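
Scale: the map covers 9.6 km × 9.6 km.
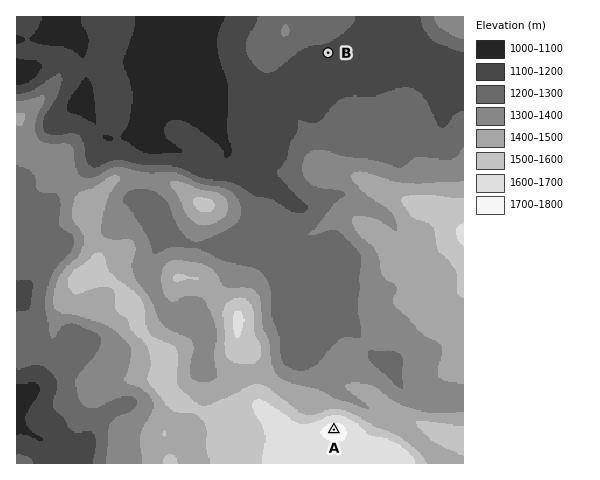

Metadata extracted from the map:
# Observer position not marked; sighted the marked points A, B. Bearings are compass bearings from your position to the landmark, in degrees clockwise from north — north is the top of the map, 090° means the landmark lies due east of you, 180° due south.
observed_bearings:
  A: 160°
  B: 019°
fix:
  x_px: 264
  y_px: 238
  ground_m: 1250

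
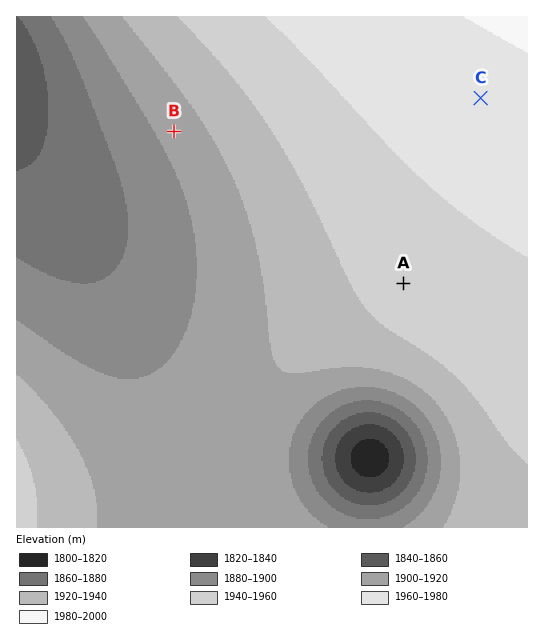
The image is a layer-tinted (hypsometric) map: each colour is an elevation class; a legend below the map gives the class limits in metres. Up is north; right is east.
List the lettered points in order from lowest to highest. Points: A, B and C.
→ B A C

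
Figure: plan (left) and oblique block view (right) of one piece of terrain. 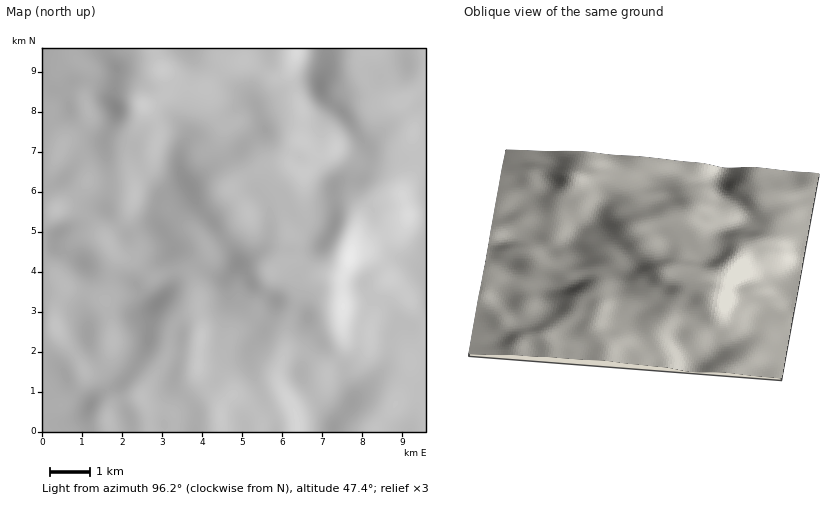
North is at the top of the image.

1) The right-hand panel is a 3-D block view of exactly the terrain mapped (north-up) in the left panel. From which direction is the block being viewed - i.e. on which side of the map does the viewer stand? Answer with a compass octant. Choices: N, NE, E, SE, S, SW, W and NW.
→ S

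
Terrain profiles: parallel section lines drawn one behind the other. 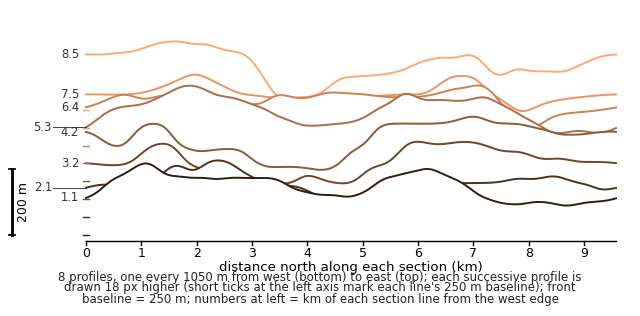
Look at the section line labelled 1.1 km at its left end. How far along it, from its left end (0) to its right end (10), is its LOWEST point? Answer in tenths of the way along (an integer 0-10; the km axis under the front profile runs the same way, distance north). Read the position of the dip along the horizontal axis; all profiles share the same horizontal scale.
9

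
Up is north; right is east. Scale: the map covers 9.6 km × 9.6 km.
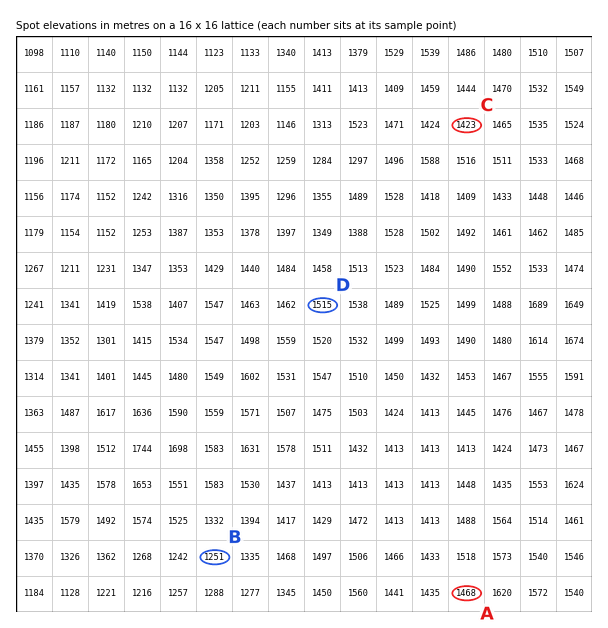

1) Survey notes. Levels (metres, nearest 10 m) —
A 1470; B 1250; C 1420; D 1520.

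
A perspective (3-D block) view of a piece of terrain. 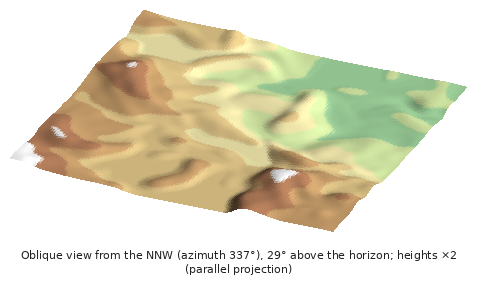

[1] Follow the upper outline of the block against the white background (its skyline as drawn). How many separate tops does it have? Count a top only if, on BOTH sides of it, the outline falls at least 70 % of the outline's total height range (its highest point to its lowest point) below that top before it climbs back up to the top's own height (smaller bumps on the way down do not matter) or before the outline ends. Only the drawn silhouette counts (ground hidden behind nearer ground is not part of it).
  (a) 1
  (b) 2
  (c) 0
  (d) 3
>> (c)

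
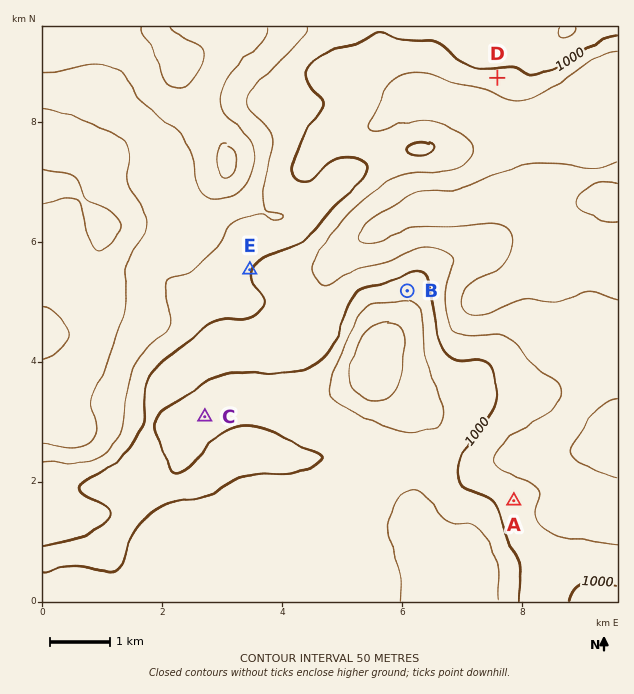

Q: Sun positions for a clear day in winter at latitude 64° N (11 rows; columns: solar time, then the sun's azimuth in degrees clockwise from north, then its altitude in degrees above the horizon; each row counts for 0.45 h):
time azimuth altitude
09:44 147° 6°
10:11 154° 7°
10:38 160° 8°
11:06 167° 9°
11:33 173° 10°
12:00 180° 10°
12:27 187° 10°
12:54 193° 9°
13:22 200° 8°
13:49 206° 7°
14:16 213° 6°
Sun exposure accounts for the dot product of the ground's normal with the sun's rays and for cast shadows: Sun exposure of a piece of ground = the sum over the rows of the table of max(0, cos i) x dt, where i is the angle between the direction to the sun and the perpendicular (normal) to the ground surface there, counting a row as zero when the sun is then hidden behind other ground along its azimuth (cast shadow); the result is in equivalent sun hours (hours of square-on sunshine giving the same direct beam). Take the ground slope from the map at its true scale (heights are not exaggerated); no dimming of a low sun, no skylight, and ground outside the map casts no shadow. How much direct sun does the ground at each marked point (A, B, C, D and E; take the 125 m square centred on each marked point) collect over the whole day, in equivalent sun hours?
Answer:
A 0.6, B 0.2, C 0.8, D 1.2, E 0.8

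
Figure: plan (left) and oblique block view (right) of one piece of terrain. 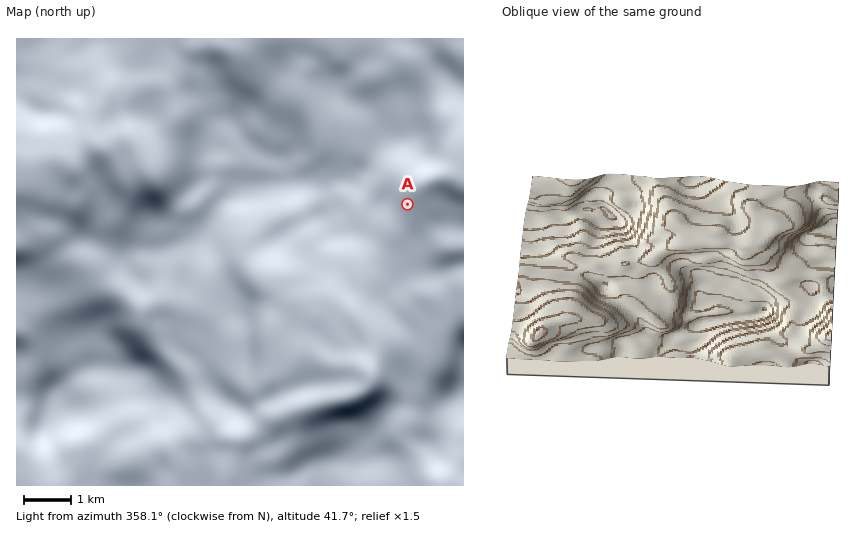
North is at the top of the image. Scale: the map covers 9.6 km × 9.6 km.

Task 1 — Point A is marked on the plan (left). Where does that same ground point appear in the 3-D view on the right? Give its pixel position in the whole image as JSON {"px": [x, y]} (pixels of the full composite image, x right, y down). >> {"px": [796, 245]}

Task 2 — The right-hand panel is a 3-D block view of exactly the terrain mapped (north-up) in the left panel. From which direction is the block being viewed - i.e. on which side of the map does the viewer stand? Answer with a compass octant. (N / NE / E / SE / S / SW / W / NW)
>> S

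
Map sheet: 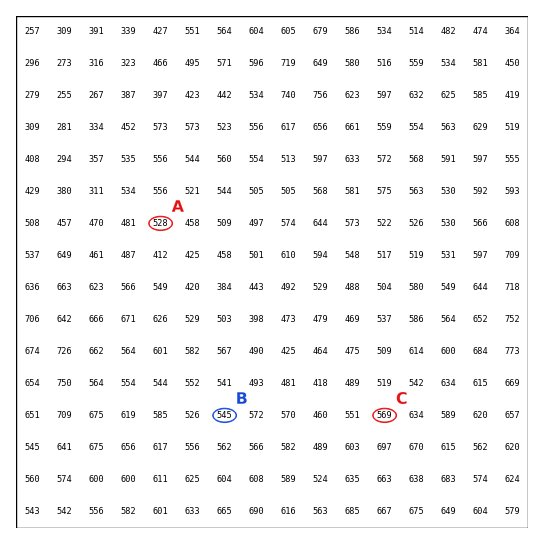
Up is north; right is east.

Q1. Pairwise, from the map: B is below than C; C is above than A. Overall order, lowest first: A B C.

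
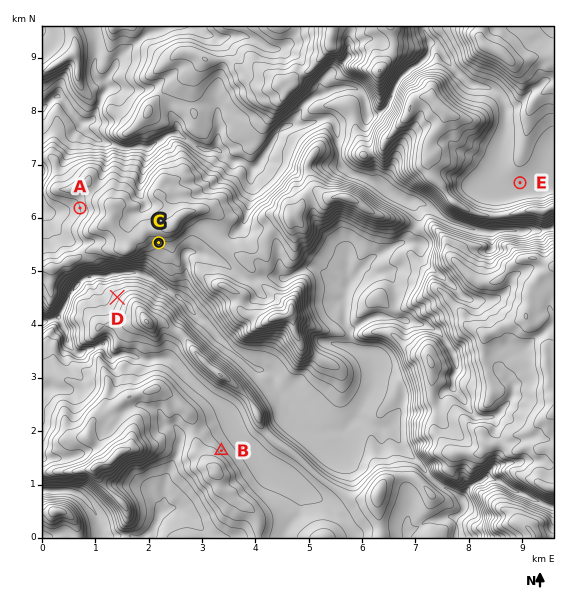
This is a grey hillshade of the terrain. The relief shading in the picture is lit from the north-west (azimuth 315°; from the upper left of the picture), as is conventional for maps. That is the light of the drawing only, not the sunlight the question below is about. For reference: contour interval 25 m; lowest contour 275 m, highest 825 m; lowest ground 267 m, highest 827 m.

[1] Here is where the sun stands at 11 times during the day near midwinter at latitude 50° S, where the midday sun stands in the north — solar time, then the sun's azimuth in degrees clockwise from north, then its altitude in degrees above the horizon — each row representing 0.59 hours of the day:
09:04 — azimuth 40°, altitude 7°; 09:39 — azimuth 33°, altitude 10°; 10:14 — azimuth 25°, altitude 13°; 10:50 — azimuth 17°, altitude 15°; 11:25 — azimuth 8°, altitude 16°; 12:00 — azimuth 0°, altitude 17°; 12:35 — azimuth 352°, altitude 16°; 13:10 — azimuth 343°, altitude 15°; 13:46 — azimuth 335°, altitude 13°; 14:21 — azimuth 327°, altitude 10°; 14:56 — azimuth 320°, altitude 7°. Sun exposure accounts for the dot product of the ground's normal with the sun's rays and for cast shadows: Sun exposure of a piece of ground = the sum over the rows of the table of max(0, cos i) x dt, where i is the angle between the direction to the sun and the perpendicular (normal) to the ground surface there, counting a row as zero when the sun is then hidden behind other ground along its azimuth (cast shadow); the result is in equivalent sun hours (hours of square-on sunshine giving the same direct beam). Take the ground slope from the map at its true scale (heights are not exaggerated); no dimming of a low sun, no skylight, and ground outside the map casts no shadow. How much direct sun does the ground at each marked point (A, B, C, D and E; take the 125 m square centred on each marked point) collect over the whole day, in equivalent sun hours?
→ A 1.2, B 2.2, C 0.2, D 1.9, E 1.3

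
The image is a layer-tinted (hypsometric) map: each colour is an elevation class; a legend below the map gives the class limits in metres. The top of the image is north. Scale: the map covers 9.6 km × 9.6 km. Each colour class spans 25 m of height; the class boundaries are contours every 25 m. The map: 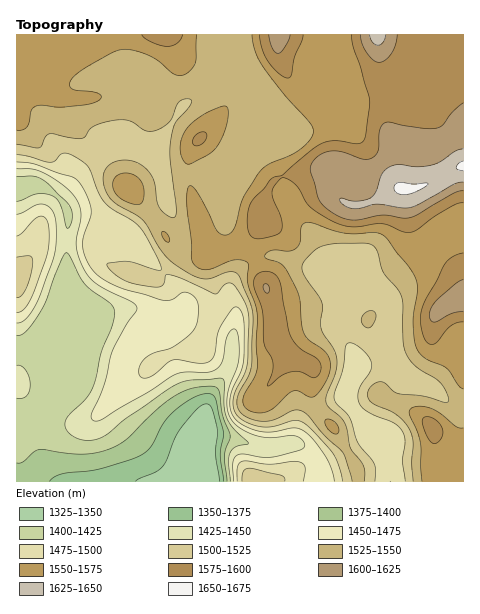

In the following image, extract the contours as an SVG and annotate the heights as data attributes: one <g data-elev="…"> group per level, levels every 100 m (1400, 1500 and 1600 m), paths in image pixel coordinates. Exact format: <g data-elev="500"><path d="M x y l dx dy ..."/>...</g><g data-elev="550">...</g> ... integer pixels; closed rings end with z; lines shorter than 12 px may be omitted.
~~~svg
<g data-elev="1400"><path d="M17 463l5-1 12-10 6-3 42 5 14-1 14-4 16-10 30-29 18-14 18-8 21-2 4 2 2 4 3 23 8 20-6 21 3 25"/></g><g data-elev="1500"><path d="M285 481l0-3-4-3-31-7-6 3-2 10"/><path d="M375 481l1-11-2-7-16-20-9-27-12-12-3-5 1-7 8-24 3-22 3-3 6 1 8 6 6 8 3 6-2 8-11 18-1 7 2 7 10 9 26 11 8 10 1 9-2 19 2 19"/><path d="M17 298l4-2 5-7 5-13 2-14-1-5-3-1-12 1"/><path d="M17 154l11 2 21 6 6-1 5-6 3-2 6 1 7 3 13 11 10 25 6 10 8 7 20 11 7 7 17 28 4 14-6 0-26-9-21 2-1 3 2 3 12 9 15 6 22 3 5-3 3-9 3 0 14 4 32 15 2-1 10-10 3 0 4 2 11 18 4 17-2 44-3 10-10 22-1 10 2 7 9 8 16 6 13-1 21-6 10 3 10 9 19 21 6 13 4 15"/></g><g data-elev="1600"><path d="M266 292l3 1 0-3 0-4-3-2-2 0-1 3z"/><path d="M463 280l-8 4-20 18-4 7-2 8 3 4 3 1 17-9 11-1"/><path d="M463 103l-11 10-10 12-5 3-12 0-35-6-6 1-5 8-1 20-7 7-8 1-21-7-13-1-7 3-6 3-4 6-2 6 8 28 4 7 13 10 15 6 10 0 23-5 20 3 8-1 42-23 10-3"/><path d="M269 35l3 13 2 3 4 2 3-1 4-5 5-12"/><path d="M360 35l2 9 5 9 7 7 5 2 6-2 7-7 3-8 2-10"/></g>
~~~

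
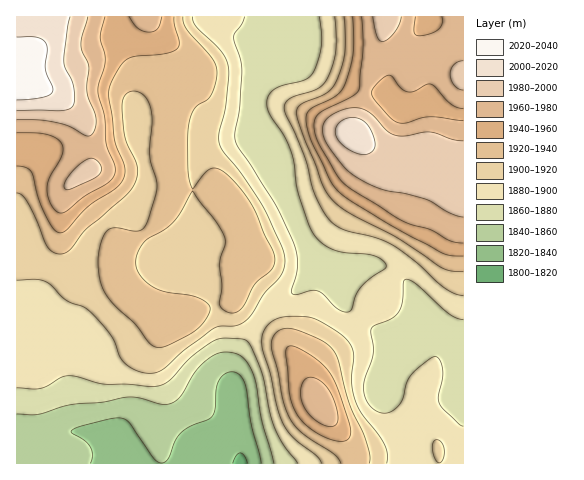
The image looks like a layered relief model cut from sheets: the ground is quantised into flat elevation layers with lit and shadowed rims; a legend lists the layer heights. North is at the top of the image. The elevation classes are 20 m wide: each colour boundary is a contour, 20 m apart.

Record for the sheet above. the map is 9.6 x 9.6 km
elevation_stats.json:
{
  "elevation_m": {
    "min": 1815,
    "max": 2030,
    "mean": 1915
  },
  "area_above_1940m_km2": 24.2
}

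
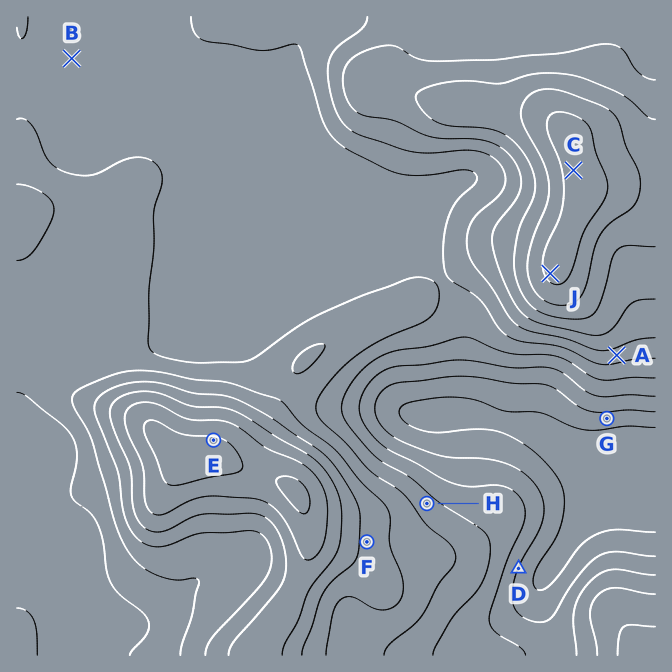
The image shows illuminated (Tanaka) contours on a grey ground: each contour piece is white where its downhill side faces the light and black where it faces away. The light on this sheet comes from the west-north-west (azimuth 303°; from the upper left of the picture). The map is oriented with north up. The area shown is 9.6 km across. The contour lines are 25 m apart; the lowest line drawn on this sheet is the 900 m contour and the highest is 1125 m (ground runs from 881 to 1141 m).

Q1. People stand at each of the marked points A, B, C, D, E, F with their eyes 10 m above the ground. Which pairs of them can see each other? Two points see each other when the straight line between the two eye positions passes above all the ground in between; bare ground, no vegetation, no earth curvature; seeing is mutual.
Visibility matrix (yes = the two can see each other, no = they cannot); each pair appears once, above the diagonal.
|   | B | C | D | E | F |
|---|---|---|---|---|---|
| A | no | no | yes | yes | yes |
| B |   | yes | no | yes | no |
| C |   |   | no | yes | yes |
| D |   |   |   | no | no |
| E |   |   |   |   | no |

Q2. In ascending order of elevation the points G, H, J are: G H J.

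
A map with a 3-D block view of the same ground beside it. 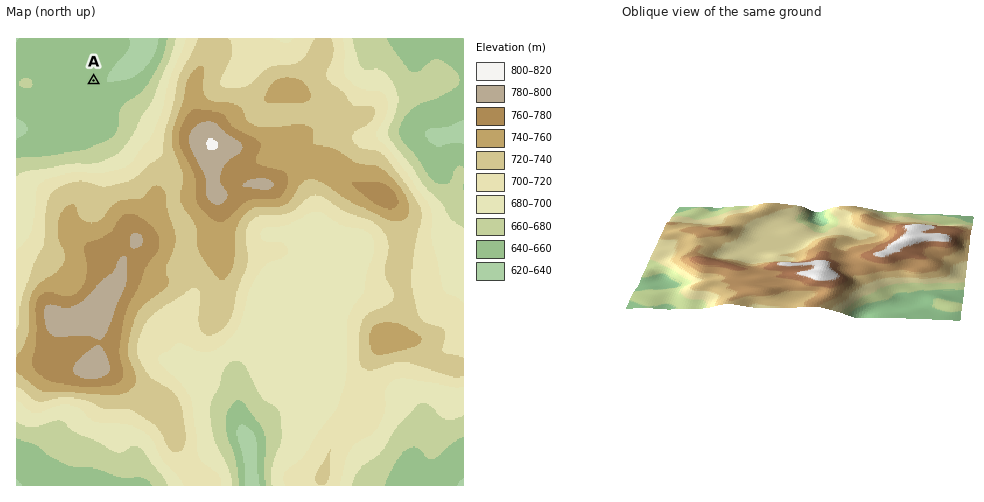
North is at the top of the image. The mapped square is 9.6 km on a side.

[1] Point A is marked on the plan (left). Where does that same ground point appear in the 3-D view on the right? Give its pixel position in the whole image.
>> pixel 904 307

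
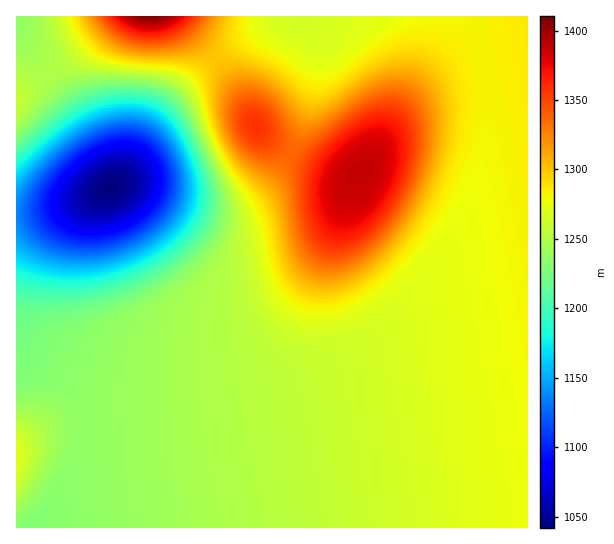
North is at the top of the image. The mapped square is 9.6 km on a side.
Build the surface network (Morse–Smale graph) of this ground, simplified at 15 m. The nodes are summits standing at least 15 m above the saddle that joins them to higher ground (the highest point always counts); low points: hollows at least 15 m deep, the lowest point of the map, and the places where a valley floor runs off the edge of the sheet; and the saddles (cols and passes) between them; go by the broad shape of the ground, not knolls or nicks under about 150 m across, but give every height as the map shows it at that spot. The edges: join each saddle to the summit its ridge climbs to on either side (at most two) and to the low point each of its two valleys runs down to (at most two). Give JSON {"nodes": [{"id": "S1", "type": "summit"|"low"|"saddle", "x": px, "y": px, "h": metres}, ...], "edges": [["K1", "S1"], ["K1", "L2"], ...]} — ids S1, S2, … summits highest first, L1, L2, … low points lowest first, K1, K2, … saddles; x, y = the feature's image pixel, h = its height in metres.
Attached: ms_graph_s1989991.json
{"nodes": [
{"id": "S1", "type": "summit", "x": 149, "y": 17, "h": 1410},
{"id": "S2", "type": "summit", "x": 358, "y": 173, "h": 1388},
{"id": "S3", "type": "summit", "x": 255, "y": 126, "h": 1358},
{"id": "S4", "type": "summit", "x": 17, "y": 459, "h": 1272},
{"id": "L1", "type": "low", "x": 111, "y": 187, "h": 1042},
{"id": "L2", "type": "low", "x": 302, "y": 21, "h": 1266},
{"id": "K1", "type": "saddle", "x": 291, "y": 154, "h": 1338},
{"id": "K2", "type": "saddle", "x": 217, "y": 59, "h": 1300},
{"id": "K3", "type": "saddle", "x": 483, "y": 63, "h": 1282},
{"id": "K4", "type": "saddle", "x": 82, "y": 421, "h": 1237}],
"edges": [["K1", "S2"], ["K1", "S3"], ["K1", "L1"], ["K1", "L2"], ["K2", "S1"], ["K2", "S3"], ["K2", "L1"], ["K2", "L2"], ["K3", "S2"], ["K3", "L1"], ["K3", "L2"], ["K4", "S2"], ["K4", "S4"], ["K4", "L1"]]}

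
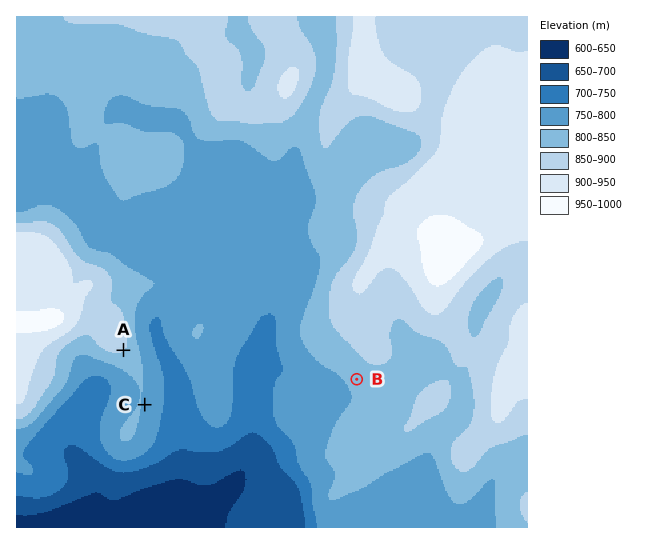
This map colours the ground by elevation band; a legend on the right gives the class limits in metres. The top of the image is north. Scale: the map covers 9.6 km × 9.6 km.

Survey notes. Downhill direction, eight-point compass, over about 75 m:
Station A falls SE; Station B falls SW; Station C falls E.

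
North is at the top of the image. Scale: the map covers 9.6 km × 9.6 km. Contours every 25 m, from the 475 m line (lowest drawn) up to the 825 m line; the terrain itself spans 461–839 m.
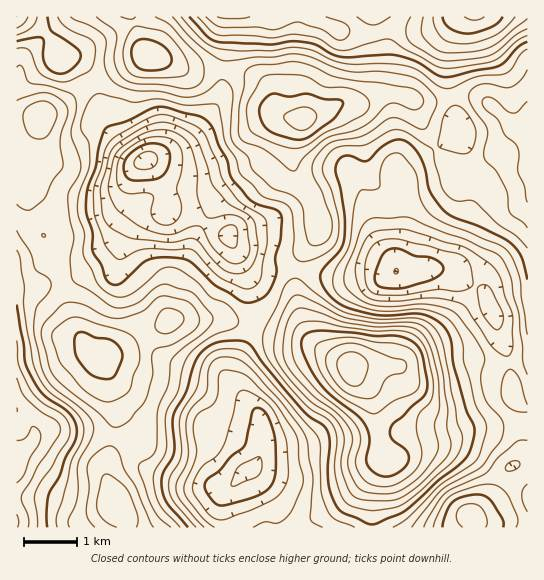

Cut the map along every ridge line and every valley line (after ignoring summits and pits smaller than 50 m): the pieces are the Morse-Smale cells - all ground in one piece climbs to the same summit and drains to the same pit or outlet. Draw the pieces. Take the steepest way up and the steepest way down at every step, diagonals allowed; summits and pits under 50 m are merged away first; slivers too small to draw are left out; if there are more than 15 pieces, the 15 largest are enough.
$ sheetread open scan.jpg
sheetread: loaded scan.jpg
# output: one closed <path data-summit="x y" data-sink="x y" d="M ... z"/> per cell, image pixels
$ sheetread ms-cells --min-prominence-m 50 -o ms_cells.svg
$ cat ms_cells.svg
<path data-summit="351 369" data-sink="397 271" d="M442 269l-17 0-8 3-20-1-10 5-30 0-10 3-50-9-1 27 8 30 11 17 34 21 6 12 16 17 9 52 3 7 6 6 5 0 8-4 16-11 25-5 30-11 34-3 21 2 0-137-25 1-9 2-7 7-2-6-6-6z"/><path data-summit="109 358" data-sink="249 470" d="M218 317l-19 3-29 0-11 7-18 5-19 16-13 7-2 7 0 9 2 7 2 24 4 11 0 14-10 46 10 29 10 13 4 13 96 0 0-9-4-13 3-12 22-23 10-6 4-8 0-39-25-36 1-17 17-39z"/><path data-summit="351 369" data-sink="249 470" d="M255 325l-3 2-15 34-2 8 0 13 25 36 1 33-5 14-10 6-22 23-3 12 4 21 146 1 2-41 7-17 8-12-8-12-9-52-16-17-3-8-9-8-37-21-32-7z"/><path data-summit="109 358" data-sink="17 463" d="M59 280l-20 7-23 2 0 121 15 13 4 10 0 5-4 7-15 12 0 70 111 1 0-10-12-16-10-29 10-46 0-14-6-19-2-31-16 0-7-8-1-16-11-16z"/><path data-summit="303 119" data-sink="146 161" d="M229 69l-8 2 2 15-6 19-21 28-21 16-26 10-1 2 13 22 4 12 1 16 21 2 27 16 13 6 10 16 18 17 42 1 7-18 16-22 0-7-8-25-13-18-7-17 1-23 3-9 7-11-21-4-9-13-4-13-8-9-11-5z"/><path data-summit="109 358" data-sink="146 161" d="M177 211l-27 1-12 4-7 7-14 26-8 8-35 20-14 4 12 42 11 18 22 8 5 6 12-7 19-16 18-5 15-8 25 1 19-3 35 8 2-19-6-21-20-48-35-21z"/><path data-summit="303 119" data-sink="475 17" d="M462 16l-8 0-12 8-15 5-33-2-20 6-36-2-8-6-16-5-1-4-86 0-2 2 0 35-2 16 27 6 11 5 8 9 8 21 8 6 10 3 10 0 16-6 21-10 17 1 31-11 16 3 12 5 17 0 17-4-4-19 0-29 3-11z"/><path data-summit="39 118" data-sink="146 161" d="M94 81l-12 6-21 20-22 11 1 13 5 16 0 14-10 13-2 15 19 24 0 10-8 12 17 45 13-3 35-20 8-8 14-26 7-7 12-4 15 0 2-5-6-24-10-20-4-3-9 1-5-2-34-37 0-27z"/><path data-summit="527 118" data-sink="397 271" d="M527 129l-12 0-24 28-17 12-9 3-14 12-29 13-13 4-4 32-9 34 2 5 44-3 37 19 6 6 2 6 3-4 8-4 30-3z"/><path data-summit="351 369" data-sink="473 517" d="M517 425l-50 4-24 10-25 5-16 11-8 4-5 0-9 11-7 17-1 40 155 1 1-99z"/><path data-summit="303 119" data-sink="397 271" d="M341 105l-38 14-8 15-3 15 1 20 19 28 8 25 0 7-16 22-7 18 20 6 25 4 15-3 30 0 9-5 1-12 8-26 4-32-15-4-21-15-5-11-8-38-9-19z"/><path data-summit="147 55" data-sink="146 161" d="M149 56l-6 0-50 25 6 14 0 27 34 37 5 2 28-8 21-12 30-36 6-19 0-16-4-2-34 1-20-9z"/><path data-summit="527 118" data-sink="475 17" d="M527 16l-64 0-8 13-7 20 0 29 4 19 26 0 13 8 23 23 4 1 10 0z"/><path data-summit="303 119" data-sink="473 517" d="M390 93l-31 11-17-1-5 2 6 2 12 14 8 20 5 30 5 11 21 15 15 3-2-17-4-6 2-10 13-10 37-20 4-3 0-8-8-29-16 4-17 0-12-5z"/><path data-summit="527 118" data-sink="473 517" d="M474 96l-20 0-2 2 7 36-41 23-15 14 7 29 12-3 29-13 14-12 9-3 17-12 26-28-3-1-23-23z"/>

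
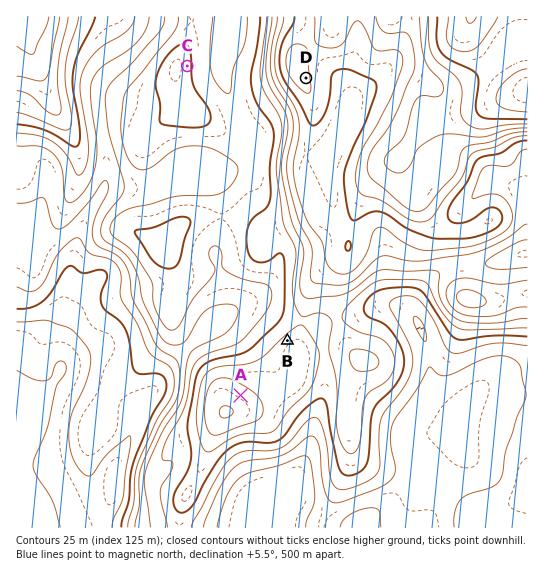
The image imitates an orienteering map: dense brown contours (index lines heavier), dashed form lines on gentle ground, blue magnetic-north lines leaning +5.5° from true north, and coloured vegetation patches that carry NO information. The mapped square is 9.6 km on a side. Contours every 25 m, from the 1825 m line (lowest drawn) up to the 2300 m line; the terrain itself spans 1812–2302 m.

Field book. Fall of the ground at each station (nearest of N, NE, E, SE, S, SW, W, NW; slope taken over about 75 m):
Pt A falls NE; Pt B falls NW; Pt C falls E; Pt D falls E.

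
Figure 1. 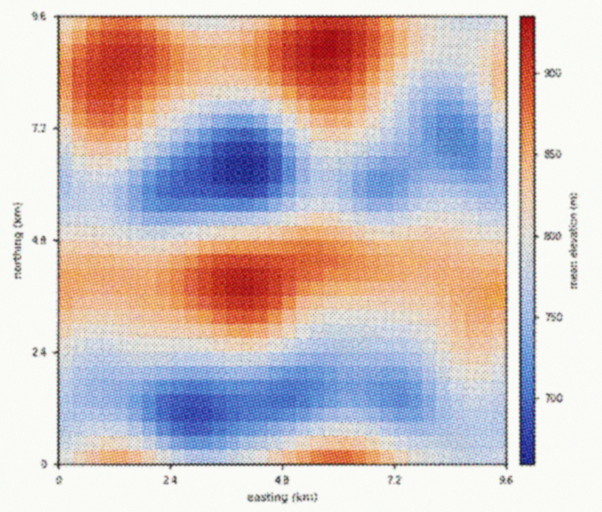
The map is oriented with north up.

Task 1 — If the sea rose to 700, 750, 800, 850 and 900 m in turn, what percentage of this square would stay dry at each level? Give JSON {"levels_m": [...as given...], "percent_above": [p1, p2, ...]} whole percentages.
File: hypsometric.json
{"levels_m": [700, 750, 800, 850, 900], "percent_above": [96, 77, 49, 22, 5]}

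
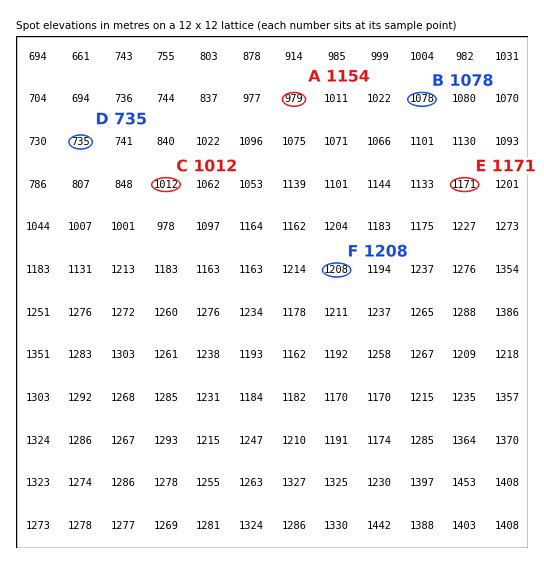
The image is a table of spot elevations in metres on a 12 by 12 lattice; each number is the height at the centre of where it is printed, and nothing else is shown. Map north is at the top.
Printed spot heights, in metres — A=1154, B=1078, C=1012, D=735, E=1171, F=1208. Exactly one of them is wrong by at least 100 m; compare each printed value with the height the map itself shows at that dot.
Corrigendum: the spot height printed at A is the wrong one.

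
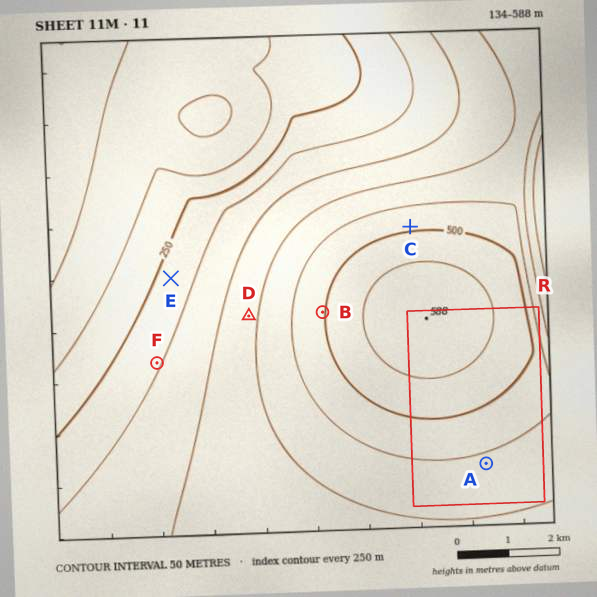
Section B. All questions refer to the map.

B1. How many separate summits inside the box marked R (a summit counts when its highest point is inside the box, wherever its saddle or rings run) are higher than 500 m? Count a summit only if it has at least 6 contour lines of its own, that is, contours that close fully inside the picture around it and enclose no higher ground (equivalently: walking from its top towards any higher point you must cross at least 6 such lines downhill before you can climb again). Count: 0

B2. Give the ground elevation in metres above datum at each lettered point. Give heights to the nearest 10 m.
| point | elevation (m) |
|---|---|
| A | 440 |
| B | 500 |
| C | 490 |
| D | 390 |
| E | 270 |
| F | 300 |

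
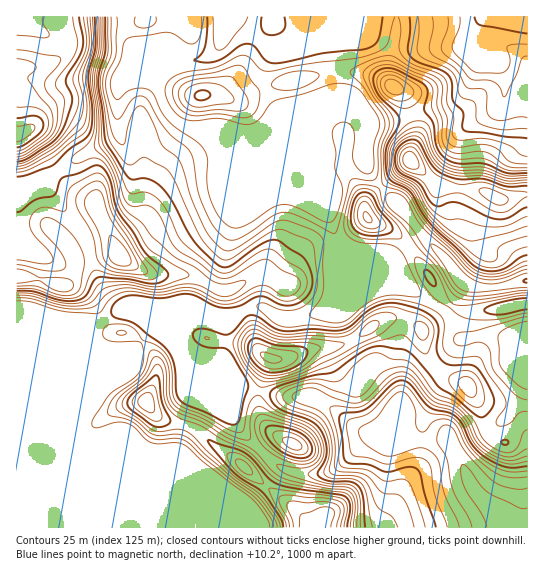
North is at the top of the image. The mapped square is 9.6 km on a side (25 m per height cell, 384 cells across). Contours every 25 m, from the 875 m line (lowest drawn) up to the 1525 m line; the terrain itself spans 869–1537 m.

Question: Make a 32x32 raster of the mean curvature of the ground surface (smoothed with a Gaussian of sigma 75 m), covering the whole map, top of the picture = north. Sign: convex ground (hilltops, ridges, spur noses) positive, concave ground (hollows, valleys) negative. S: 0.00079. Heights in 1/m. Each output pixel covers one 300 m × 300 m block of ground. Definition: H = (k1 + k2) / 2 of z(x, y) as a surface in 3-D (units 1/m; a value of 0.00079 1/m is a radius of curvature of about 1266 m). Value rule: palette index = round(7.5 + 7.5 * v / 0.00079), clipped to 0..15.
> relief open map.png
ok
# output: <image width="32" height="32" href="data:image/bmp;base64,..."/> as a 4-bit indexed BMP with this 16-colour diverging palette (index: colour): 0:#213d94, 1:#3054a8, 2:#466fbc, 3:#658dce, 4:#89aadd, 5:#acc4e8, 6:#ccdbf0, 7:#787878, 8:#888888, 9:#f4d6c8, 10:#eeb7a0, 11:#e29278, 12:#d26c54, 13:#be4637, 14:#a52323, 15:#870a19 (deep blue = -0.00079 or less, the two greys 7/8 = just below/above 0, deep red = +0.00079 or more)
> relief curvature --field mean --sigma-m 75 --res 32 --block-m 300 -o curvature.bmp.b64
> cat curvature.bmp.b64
<image width="32" height="32" href="data:image/bmp;base64,Qk12AgAAAAAAAHYAAAAoAAAAIAAAACAAAAABAAQAAAAAAAACAAATCwAAEwsAABAAAAAAAAAAlD0hAKhUMAC8b0YAzo1lAN2qiQDoxKwA8NvMAHh4eACIiIgAyNb0AKC37gB4kuIAVGzSADdGvgAjI6UAGQqHAHh3d4d3d3dwS5yUWJiIh2d4d3d3d3d3Jf6/91iYd2ZpeId3d3d3YW64drpomHZXd4eHd3d3dRv5ABAod6mFRWaId3d3dkTPsF75FFR5gznZd4d3dFRO5hj/6UVnZ0Gv2Xd3eDLt7lFuyZc0Z3gguVl3d2jP+DJFijJEaVVFdtp4d3d1bfUnd1YAB62iCcv5hnd3d1D5R3U6uFh2p0ur11V3d3dz2Fdiv/+5dEh7hYhHd3d3d5Rppv6c7/tnfFRoV3d3eNlXeGO4AlRP+I91ZUNTEkYmd3YzMSQ0JN24Wc/8Jd+lIDMU7nTNhnQ1M7hEff7shWr93qravaV3dj3QEwB0OXn/mZlEq4iFd3Z/MM/nVItJ90dnVHuHllQ0tAjId2q3TLVod2VYqKZr3YCdh3drhJ5lmIdWVZhTX/UH53imZ1jOJZiHV3dmdi+QDLaM+1ZorkWIhmd3d3dYRVz9751SVI5GiIdnd3h3lA3/dGci5lJYJ4iYd3d3dpYt+xN4dv6ntCmYZnd3d3enJrxCaHieqNQ7o0Q1hnd3hxVpl2VXaJviK3POvLdWd3RKmGWXWIdpoEdnzrl4unZTz+22enmJmIE2ZWZ6h5y6qd53qUZZmK3GVndVOJVEZ3ZnM0RWamZs5EVVmkaHdmZlWod2aZd3i7RKuatGeqd3d2uXmHdn"/>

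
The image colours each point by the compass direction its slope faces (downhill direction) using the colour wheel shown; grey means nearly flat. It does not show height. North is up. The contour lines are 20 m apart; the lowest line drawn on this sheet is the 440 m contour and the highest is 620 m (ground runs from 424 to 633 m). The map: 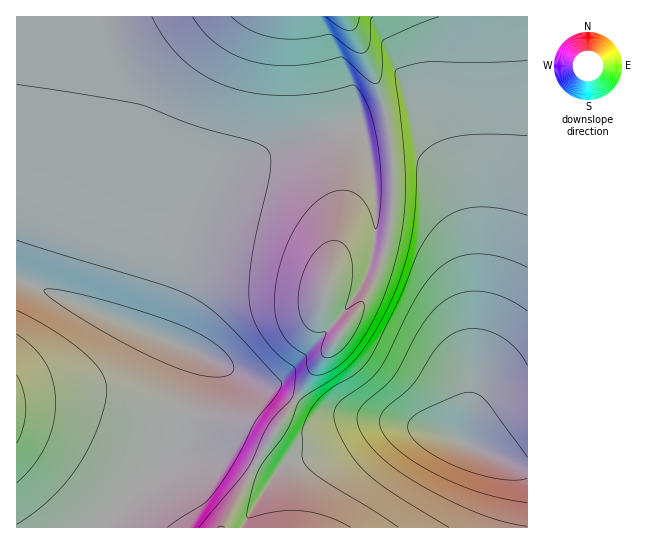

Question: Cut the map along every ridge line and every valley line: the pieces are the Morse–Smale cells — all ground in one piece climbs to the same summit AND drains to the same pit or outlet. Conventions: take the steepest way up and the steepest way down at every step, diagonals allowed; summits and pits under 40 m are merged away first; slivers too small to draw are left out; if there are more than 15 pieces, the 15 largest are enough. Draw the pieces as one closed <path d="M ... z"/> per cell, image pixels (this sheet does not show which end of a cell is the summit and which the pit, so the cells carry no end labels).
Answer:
<path d="M343 16l-327 1 0 262 163 66 15 7 3 5-2 17-15 49-4 24-5 14-42 34-32 30 0 3 125 0 49-90 45-72 27-35 0-2-18-19-1-16 15-57 16-91 0-23-22-74 0-10 10-13z"/><path d="M527 16l-183 1-1 9-10 13 0 10 22 74 0 23-16 91-15 57 1 16 18 19 0 2-27 35-45 72-48 90 305-1z"/><path d="M19 280l-3 1 0 246 79 1 34-33 42-34 5-14 4-24 15-49 2-17-8-8z"/>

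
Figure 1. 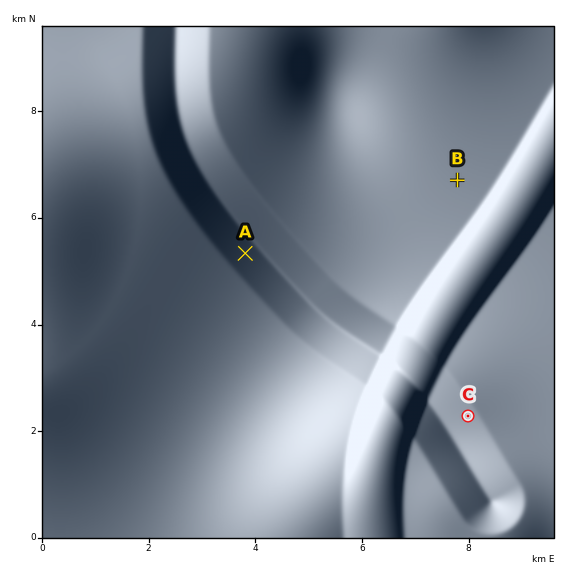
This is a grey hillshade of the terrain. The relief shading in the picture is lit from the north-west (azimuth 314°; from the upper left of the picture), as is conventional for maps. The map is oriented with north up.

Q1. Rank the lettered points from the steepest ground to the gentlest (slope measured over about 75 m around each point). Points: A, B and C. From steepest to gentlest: A C B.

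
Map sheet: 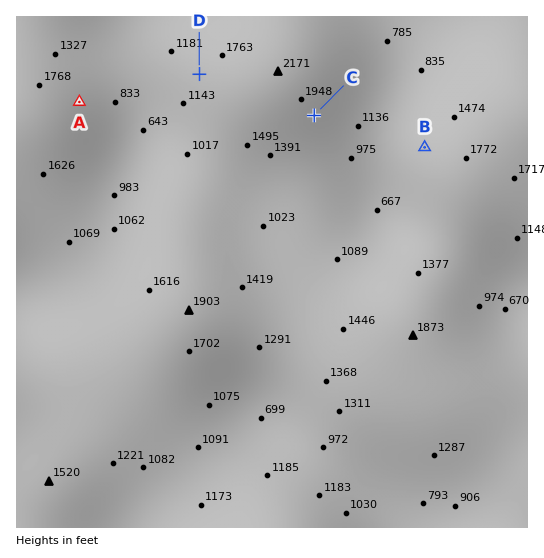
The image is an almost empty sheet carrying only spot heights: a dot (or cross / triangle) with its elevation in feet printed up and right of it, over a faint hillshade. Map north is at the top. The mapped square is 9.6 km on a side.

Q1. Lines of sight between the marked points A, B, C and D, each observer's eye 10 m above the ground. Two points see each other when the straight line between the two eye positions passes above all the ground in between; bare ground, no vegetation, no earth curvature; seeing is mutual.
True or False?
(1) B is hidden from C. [False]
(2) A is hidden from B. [True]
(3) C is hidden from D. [True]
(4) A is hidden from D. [False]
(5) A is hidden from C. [True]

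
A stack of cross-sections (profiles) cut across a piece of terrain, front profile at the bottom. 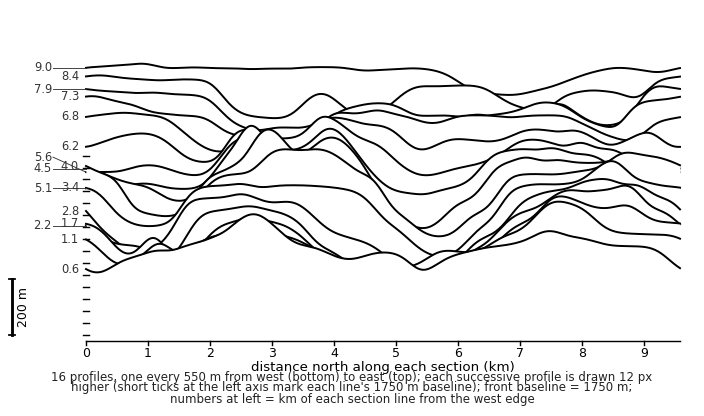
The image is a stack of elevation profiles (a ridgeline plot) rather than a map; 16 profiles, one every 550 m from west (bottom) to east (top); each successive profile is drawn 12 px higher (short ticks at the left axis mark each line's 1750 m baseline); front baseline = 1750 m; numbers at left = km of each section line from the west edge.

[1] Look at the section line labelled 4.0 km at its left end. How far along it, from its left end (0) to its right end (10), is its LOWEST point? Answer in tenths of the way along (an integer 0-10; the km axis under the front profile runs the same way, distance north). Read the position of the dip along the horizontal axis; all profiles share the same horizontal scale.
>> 6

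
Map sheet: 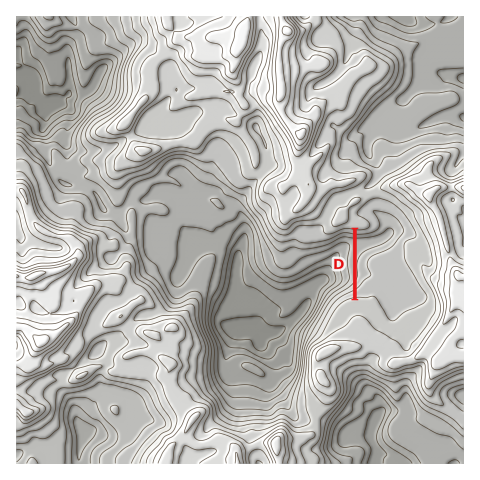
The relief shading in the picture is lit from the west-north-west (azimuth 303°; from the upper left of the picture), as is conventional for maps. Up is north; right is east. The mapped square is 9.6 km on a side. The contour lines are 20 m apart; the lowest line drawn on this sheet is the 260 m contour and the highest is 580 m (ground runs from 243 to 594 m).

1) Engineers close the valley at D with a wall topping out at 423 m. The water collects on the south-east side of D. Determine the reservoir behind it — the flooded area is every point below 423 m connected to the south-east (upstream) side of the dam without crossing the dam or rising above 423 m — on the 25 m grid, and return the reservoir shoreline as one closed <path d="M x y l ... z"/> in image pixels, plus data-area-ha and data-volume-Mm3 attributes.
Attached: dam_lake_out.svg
<path d="M382 197l-7 0-6 2-13 12 0 5 7 3 4 4 0 4-2 1-8 1 0 70 6 2 7-1 5 1 7 10 4 8 5 5 5 0 8-10 22-10 3-4 0-5-15-24-8-22 0-5 3-3 9 0 2-2-2-4-11-20-11-11-14-7z" data-area-ha="284" data-volume-Mm3="50.58"/>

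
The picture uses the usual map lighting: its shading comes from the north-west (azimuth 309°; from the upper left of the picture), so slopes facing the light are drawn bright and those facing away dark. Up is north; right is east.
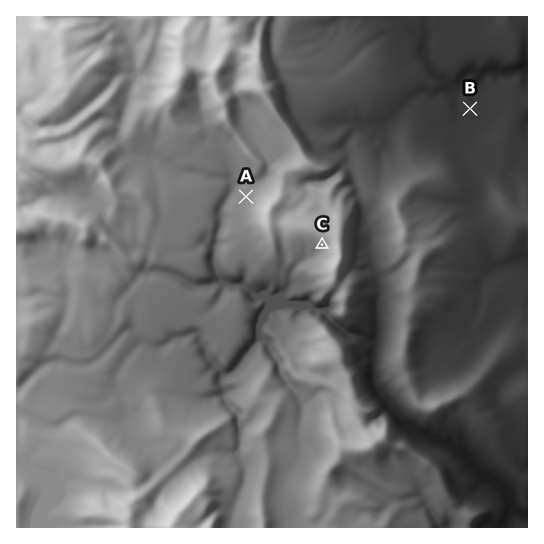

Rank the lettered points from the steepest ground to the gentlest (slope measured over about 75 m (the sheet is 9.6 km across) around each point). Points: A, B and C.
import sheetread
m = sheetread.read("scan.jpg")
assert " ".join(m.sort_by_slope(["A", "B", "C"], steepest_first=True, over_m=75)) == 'C A B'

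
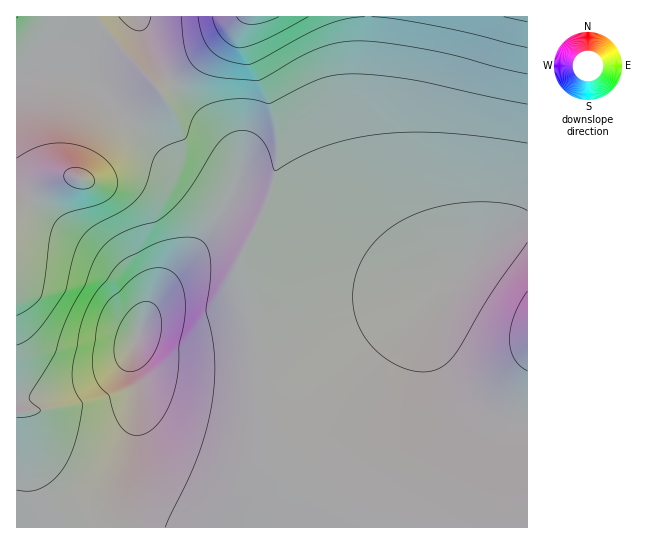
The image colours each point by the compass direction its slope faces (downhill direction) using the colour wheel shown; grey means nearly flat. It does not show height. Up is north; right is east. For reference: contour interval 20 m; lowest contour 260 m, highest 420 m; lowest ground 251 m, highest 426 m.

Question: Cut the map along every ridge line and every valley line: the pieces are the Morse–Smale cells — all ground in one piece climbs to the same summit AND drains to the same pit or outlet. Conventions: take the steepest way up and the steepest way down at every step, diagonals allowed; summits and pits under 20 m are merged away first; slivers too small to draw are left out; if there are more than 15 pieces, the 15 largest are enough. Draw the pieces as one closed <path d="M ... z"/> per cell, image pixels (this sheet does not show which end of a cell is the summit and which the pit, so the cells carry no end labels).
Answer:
<path d="M367 16l-351 1 1 62 10-4 28 0 20 4 12 5 95 91 24 14 14 17 0 8-5 11-22 28-32 36-18 33-8 21 19 20 8 4 24 2 63 0 44-8 29-10 91-47 26-16 16-14-16-6-24-22-19-27-19-41-8-29-5-43z"/><path d="M527 228l-16 3-26 16-39 36-21 14-103 54-29 10-44 8-78-1-17-5-19-19-2 22 7 17-3 31-8 36-10 33-8 44 416 1z"/><path d="M55 75l-28 0-11 4 1 321 22-3 40-10 26-11 17-12 13-18 8-24 10-21 18-24 34-39 15-24 0-8-3-5-11-12-24-14-91-88-12-7z"/><path d="M527 16l-159 1-4 89 5 43 8 29 19 41 13 20 20 21 21 13 7-1 21-20 23-16 18-8 9-1z"/><path d="M133 349l-11 15-23 15-37 13-46 9 1 127 94-1 8-44 13-44 7-36 1-20-7-17z"/>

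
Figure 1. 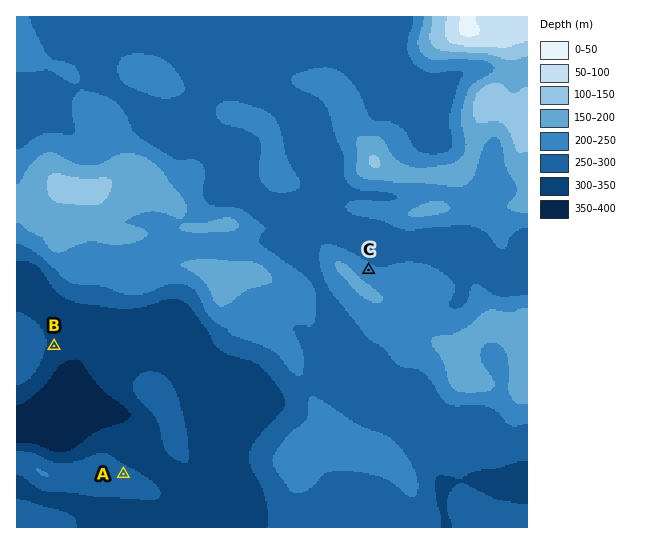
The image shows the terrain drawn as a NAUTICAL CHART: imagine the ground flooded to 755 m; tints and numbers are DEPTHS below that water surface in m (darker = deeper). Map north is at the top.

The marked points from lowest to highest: B A C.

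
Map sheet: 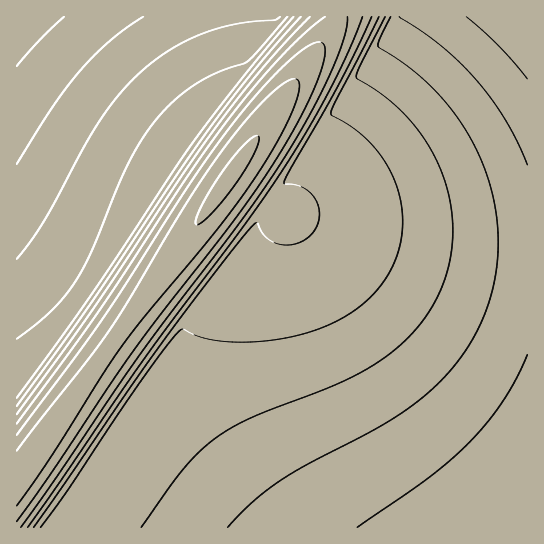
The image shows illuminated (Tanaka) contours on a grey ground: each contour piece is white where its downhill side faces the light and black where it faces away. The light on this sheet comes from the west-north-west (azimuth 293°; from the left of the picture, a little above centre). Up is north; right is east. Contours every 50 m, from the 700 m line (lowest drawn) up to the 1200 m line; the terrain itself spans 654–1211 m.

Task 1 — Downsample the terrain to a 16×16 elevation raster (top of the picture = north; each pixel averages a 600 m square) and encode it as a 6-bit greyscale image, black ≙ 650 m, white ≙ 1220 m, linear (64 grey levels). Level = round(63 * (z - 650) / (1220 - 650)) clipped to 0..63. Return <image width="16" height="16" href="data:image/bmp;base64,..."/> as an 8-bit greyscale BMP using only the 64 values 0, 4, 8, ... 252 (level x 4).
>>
<image width="16" height="16" href="data:image/bmp;base64,Qk02BQAAAAAAADYEAAAoAAAAEAAAABAAAAABAAgAAAAAAAABAAATCwAAEwsAAAABAAAAAAAAAAAAAAEBAQACAgIAAwMDAAQEBAAFBQUABgYGAAcHBwAICAgACQkJAAoKCgALCwsADAwMAA0NDQAODg4ADw8PABAQEAAREREAEhISABMTEwAUFBQAFRUVABYWFgAXFxcAGBgYABkZGQAaGhoAGxsbABwcHAAdHR0AHh4eAB8fHwAgICAAISEhACIiIgAjIyMAJCQkACUlJQAmJiYAJycnACgoKAApKSkAKioqACsrKwAsLCwALS0tAC4uLgAvLy8AMDAwADExMQAyMjIAMzMzADQ0NAA1NTUANjY2ADc3NwA4ODgAOTk5ADo6OgA7OzsAPDw8AD09PQA+Pj4APz8/AEBAQABBQUEAQkJCAENDQwBEREQARUVFAEZGRgBHR0cASEhIAElJSQBKSkoAS0tLAExMTABNTU0ATk5OAE9PTwBQUFAAUVFRAFJSUgBTU1MAVFRUAFVVVQBWVlYAV1dXAFhYWABZWVkAWlpaAFtbWwBcXFwAXV1dAF5eXgBfX18AYGBgAGFhYQBiYmIAY2NjAGRkZABlZWUAZmZmAGdnZwBoaGgAaWlpAGpqagBra2sAbGxsAG1tbQBubm4Ab29vAHBwcABxcXEAcnJyAHNzcwB0dHQAdXV1AHZ2dgB3d3cAeHh4AHl5eQB6enoAe3t7AHx8fAB9fX0Afn5+AH9/fwCAgIAAgYGBAIKCggCDg4MAhISEAIWFhQCGhoYAh4eHAIiIiACJiYkAioqKAIuLiwCMjIwAjY2NAI6OjgCPj48AkJCQAJGRkQCSkpIAk5OTAJSUlACVlZUAlpaWAJeXlwCYmJgAmZmZAJqamgCbm5sAnJycAJ2dnQCenp4An5+fAKCgoAChoaEAoqKiAKOjowCkpKQApaWlAKampgCnp6cAqKioAKmpqQCqqqoAq6urAKysrACtra0Arq6uAK+vrwCwsLAAsbGxALKysgCzs7MAtLS0ALW1tQC2trYAt7e3ALi4uAC5ubkAurq6ALu7uwC8vLwAvb29AL6+vgC/v78AwMDAAMHBwQDCwsIAw8PDAMTExADFxcUAxsbGAMfHxwDIyMgAycnJAMrKygDLy8sAzMzMAM3NzQDOzs4Az8/PANDQ0ADR0dEA0tLSANPT0wDU1NQA1dXVANbW1gDX19cA2NjYANnZ2QDa2toA29vbANzc3ADd3d0A3t7eAN/f3wDg4OAA4eHhAOLi4gDj4+MA5OTkAOXl5QDm5uYA5+fnAOjo6ADp6ekA6urqAOvr6wDs7OwA7e3tAO7u7gDv7+8A8PDwAPHx8QDy8vIA8/PzAPT09AD19fUA9vb2APf39wD4+PgA+fn5APr6+gD7+/sA/Pz8AP39/QD+/v4A////AKxsZGBYUEhAODQwLCgkIBzclGhkXFRMSEA8ODQsKCQg5Mx8aGBcVFBMREA8NDAoJMTksGxkYFxYVFBMREA4MCiI1NiUaGhkYGBcVFBIQDgsYJzczIBsbGxoaGBcUEg8MFhotOC4eHR0dHBsZFxQRDhQWHjM4Kh8fHx8dGxkVEg4SFBcmODcmICEgHx0aFhMPEBMVGi47NSQhISAdGhcTDw4RFBcfNTwwIiEfHRoWEg4MDxMWGSY6OikgHhwYFRENCg0RFBcbLTs0IRwZFhMPCwkLDhIUFx0xOCsZFhMQDAgHCQwPERQVHzEyHxIQDAkGBAcJDA4QERMhLygTDAkGAw="/>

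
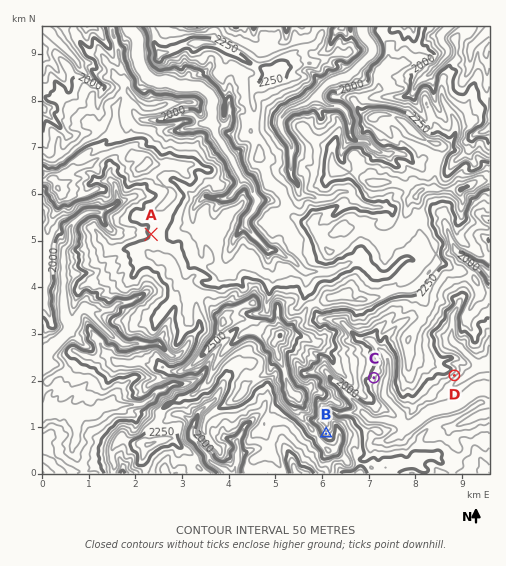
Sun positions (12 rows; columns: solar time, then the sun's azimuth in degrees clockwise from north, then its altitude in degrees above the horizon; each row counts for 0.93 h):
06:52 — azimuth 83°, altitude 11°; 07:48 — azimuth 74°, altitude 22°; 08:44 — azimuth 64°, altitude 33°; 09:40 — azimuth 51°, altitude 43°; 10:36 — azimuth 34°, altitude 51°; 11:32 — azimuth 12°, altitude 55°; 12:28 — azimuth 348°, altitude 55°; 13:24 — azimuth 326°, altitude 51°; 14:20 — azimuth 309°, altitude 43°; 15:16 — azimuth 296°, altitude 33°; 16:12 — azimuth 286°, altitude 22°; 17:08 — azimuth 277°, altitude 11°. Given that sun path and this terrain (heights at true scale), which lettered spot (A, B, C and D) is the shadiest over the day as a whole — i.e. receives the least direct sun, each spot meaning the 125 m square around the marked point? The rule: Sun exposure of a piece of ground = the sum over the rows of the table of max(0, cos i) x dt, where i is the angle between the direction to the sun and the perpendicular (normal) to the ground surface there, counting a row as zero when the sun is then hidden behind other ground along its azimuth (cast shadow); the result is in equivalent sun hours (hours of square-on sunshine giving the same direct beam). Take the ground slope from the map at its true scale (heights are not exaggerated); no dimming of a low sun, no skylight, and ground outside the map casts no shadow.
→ D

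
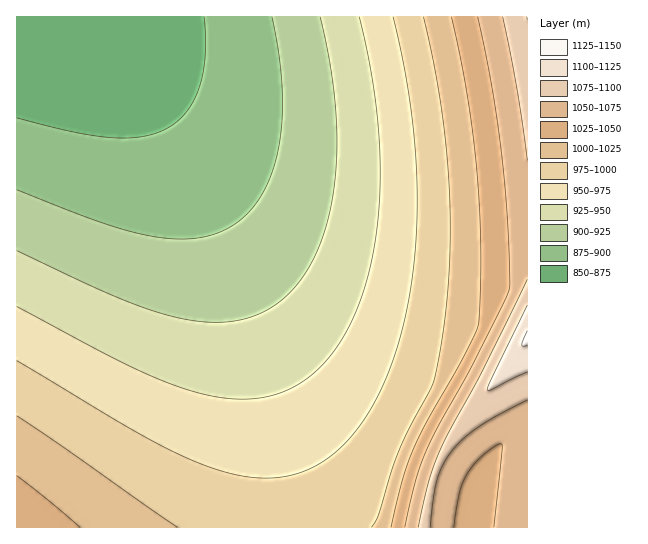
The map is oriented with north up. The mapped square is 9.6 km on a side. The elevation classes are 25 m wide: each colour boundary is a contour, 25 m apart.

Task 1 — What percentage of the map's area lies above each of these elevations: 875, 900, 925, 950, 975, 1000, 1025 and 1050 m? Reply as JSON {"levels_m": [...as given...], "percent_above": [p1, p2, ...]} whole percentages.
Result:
{"levels_m": [875, 900, 925, 950, 975, 1000, 1025, 1050], "percent_above": [92, 80, 67, 53, 38, 23, 15, 9]}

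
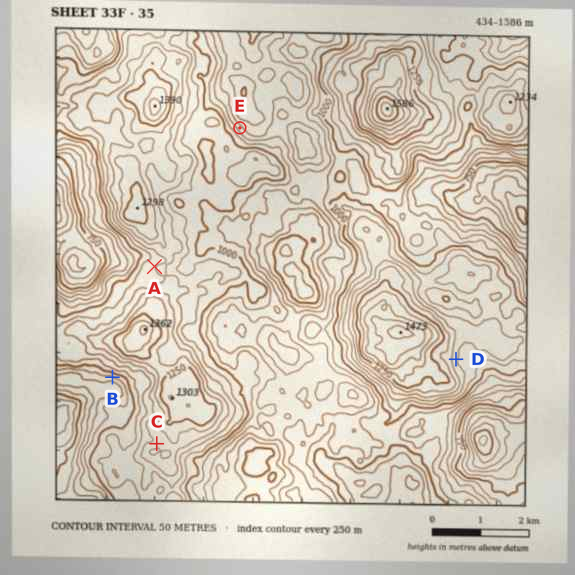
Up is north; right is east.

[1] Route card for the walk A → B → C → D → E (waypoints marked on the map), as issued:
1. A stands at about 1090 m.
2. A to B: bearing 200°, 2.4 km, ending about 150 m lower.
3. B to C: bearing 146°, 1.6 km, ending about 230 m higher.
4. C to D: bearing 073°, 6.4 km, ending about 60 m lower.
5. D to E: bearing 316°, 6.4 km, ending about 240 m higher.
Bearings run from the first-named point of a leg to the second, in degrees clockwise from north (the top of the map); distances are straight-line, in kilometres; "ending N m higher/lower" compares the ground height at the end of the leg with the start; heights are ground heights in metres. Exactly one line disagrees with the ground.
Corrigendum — Line 5: it should read "ending about 240 m lower".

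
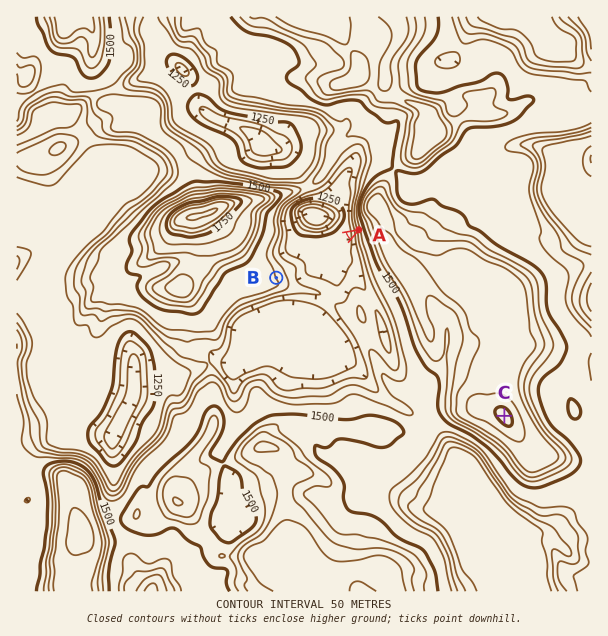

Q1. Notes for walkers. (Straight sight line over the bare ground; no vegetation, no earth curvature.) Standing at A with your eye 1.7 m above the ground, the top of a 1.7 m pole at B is visible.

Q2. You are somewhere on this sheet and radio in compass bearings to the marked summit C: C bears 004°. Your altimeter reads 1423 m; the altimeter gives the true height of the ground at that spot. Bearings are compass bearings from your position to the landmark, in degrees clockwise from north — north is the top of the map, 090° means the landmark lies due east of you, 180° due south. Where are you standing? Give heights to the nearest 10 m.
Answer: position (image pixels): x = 500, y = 479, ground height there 1420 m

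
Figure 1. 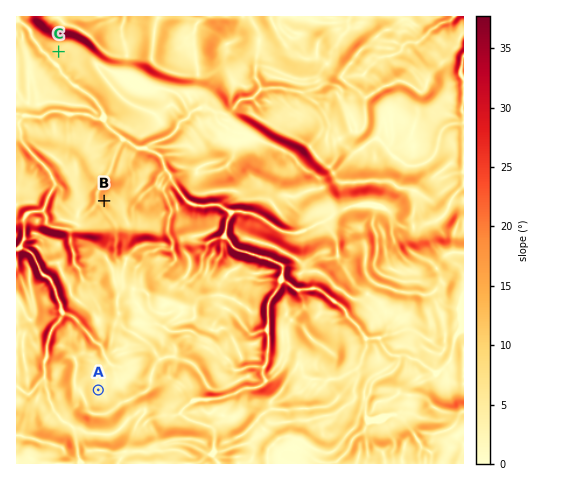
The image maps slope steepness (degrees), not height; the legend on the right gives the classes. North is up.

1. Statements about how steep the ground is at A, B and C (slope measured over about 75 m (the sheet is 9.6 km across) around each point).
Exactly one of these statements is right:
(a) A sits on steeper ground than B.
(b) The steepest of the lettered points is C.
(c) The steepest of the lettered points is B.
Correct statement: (c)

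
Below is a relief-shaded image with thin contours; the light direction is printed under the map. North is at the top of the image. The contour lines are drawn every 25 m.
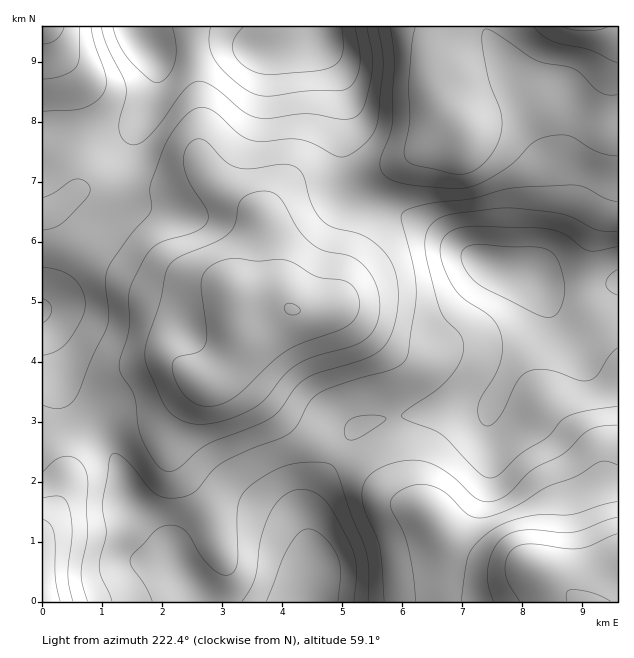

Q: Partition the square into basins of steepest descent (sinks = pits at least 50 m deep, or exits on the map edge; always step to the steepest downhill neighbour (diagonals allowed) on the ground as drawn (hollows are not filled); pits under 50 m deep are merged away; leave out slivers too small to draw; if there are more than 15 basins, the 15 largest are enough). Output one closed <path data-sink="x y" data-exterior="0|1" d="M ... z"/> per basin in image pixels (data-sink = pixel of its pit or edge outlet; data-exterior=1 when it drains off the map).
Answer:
<path data-sink="292 309" data-exterior="0" d="M314 30l-9 8-34 10-17 0-30-12-16-2-24 0-40 9 8 9 4 11 0 21-4 16-22 41-4 21-2 34-2 12-32 39-30 44-18 18 0 21 22 64 35 35 6 9 13 27 11 40 41 44 10 22 22 31 105 0 5-26 0-20-6-31 2-15 12-27 31-50 11-8 26-7 64-10 36 0 6-5 18-36 20-27 12-21 0-16-2-9-8-15-5-5-36-6-26-14-42-28-28-14-33-10-18-10-4-20 0-84-10-25-17-26z"/><path data-sink="583 27" data-exterior="1" d="M617 26l-301 0-1 11 17 26 10 25 0 84 4 20 18 10 33 10 28 14 42 28 26 14 18 4 19 2 20 14 10 4 21 0 36-10z"/><path data-sink="589 601" data-exterior="1" d="M535 276l-3 1 12 26-1 21-31 43-18 36-6 5-36 0-64 10-26 7-11 8-31 50-12 27-2 15 6 31 0 20-4 19 0 7 310-1 0-318-37 9-21 0-10-4z"/><path data-sink="43 601" data-exterior="1" d="M43 330l-1 271 158 1-20-31-10-22-41-44-11-40-13-27-6-9-35-35z"/><path data-sink="43 27" data-exterior="1" d="M134 26l-92 1 1 107 22 0 21 3 27-1 14-5 15-14 12-26 2-28z"/>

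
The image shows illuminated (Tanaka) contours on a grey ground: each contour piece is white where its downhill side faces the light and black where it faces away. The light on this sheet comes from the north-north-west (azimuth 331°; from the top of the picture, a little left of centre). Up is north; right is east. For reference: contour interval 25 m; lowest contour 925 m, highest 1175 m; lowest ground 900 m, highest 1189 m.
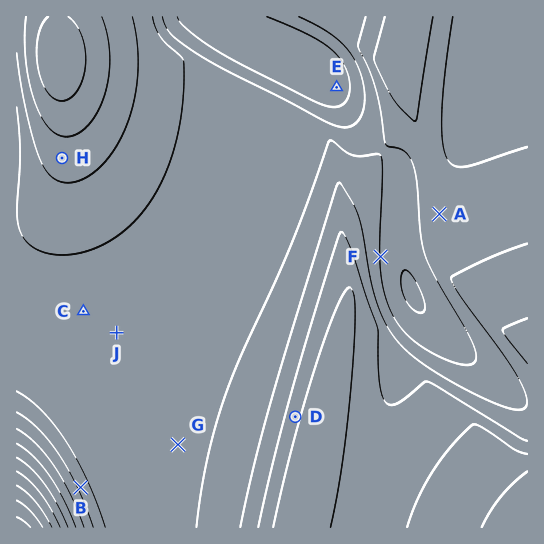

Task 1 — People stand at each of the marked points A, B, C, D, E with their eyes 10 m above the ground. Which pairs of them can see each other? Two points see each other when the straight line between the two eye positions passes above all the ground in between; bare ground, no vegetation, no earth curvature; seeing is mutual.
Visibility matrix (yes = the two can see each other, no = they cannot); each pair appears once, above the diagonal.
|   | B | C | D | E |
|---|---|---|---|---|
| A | no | no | no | no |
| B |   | yes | yes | no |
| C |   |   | yes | no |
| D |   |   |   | no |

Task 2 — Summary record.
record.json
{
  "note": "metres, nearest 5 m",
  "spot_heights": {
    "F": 975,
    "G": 970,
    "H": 1010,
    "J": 960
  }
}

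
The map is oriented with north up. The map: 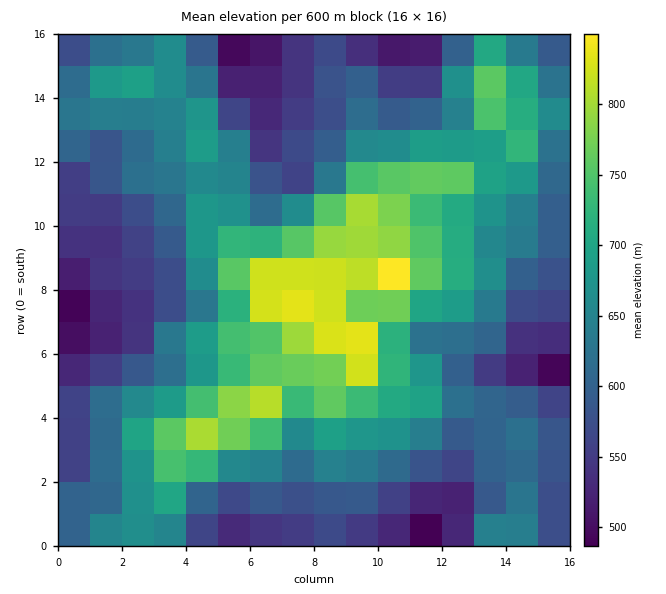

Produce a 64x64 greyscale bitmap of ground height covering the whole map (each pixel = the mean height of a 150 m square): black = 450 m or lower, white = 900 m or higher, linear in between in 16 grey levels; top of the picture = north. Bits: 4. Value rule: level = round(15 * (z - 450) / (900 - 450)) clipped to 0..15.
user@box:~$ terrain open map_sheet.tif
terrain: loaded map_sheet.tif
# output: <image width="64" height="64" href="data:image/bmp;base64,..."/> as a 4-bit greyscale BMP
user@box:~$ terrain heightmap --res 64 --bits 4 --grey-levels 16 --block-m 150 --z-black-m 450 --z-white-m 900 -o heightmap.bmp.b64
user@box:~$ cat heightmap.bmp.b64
<image width="64" height="64" href="data:image/bmp;base64,Qk12CAAAAAAAAHYAAAAoAAAAQAAAAEAAAAABAAQAAAAAAAAIAAATCwAAEwsAABAAAAAAAAAAAAAAABEREQAiIiIAMzMzAERERABVVVUAZmZmAHd3dwCIiIgAmZmZAKqqqgC7u7sAzMzMAN3d3QDu7u4A////AERVZndmd3d2VDMyIzMzMzM0REMyIiERESM0Z4h2VURERVVnd3d4d3ZUMzIzMzMzM0REQzMiIiERIjRXiHdlRERVZmd3d4iHdlQzMzMzNEM0RERDMzMzIRESNFZ4h2VERFVmd3d3iId2VDMzMzNERERERERERDMiERIjRWeHdVREVWZ3ZmeIiHZUQzMzNEREREREREREMyIiEiNEVnd2VERVZmZVZ4mYh2VEM0REREREREVVREMzIiIiIzRVZmZURFVVVVVniZmYdlRERVVVVEREVVVURDMzMyIzRFVWZlREVURERVaJmqmHZUVVVmVVRVVVVVVUQzMzMjRFVVVlVERERERVZniau6h2VmZmZlVVZmZmVVVEREMzNFVVVVVUREREVVZneJmruYdmZmZmZVVnZmZmZVVERDNEVVVVVVREMzRWZ3eIiavLmId3d3dmVWd3d2ZmVVVUREVVVVZVVUQzNFZ4iIiZq8y6mIiId3ZVZ4d3d3dmVVVERVVWZmVVRDM0RWeJmZqrzMupmZiId2Z3iHd3h3ZmZVREVVZmZVVEMzRFZ4iZqru8zLqqqpiHZniIh3iId3ZmVERVVmZmVUQ0REVWeImqu8zMy7u7qYd3iJiIiIh3d3ZVVVVWZmZVRERERWd4iJqru8zMzMy6mHeJmYiIiIiHdmVVVVZmZVVERERFZ3eIiZqrvMzMzMqYiJqqmIiIiIiHZVVVVVVVVEREREVnd3d4iZmry7vNy6mImrupiIiJmYdmVVVVVVVERDRERWZ3dneIiau7u8zcupmavLqZmZmZiHZlVVVVVEREMzRFZndmd3iImqu7vMzKqqq8y6qZmZmYdmVVVVVEMzMzM0VWZmZmd3iJqru7u7uqqqvMy6mZmYh2VUREREMiIyMzNEVVVVVWd4iZq7uqqruqu83bqZiIh2ZUMzMzMhERIjMzM0RERVZ3eImaqqqru6q83typmIh3ZUQzIiIREREiIiIiMzRFZ3iImZmaqqu7u7ze7bmYd3ZUREQzIhEiESIiIiIjNFZ4iJmamZmaq7u7ze7tuph2ZVRVVUQyIjMhERIiIiM0VniImaqqmZq8u7ze7d3Kh2ZVVWZmVDIzQzISIjMzMzRWd3iJmqqqq8zMze3c3bmHZlVWZ2ZUMzRDMhIiIjMzNEVmZ3iJq7u8zMze7czMuYd2Zmd3dlQzREMzESIiIjMzRFVWZ4irvN3cze7cy7upmYd3d4d2VDNERDMREiIiMzM0RFVneJrM3t3d7cy7qqqqmIeIiHZlQ0REMxESMzMzM0REVmeImr3e3d3cy7qqvMupiIiId2VERFRDIRIzMzMzREVWeImqvN3dzMy7uqvM3LqYmYiHdlRFVEMiIjMzMzRERVeImavM3MzMzLu7u83dupmZmIh2VEVURDIiMzMzNERFV4mau83czNzMzMvM3e3KqZmYiHZVVVREMiIzMzM0RERXiaq7zd3d3d3dzN3e7suqmZiIdlVVVEQyIjMzMzRERFaJqrvN3Mzd3d3d3u7ty6qZmId2VVVURDMiMzM0RERFV4maq7u6q7zN3d3d3dzLqpmYd2ZVZlREMyIzMzRERFVniZmqqZmaq7zMzMzLu7qpmZh2ZmZmVURDMzMzNEREVniJmZiIiZqqu7u7u7u7qqmZmHd3d3ZlVUQzMzMzREVWeImZh3eJqqu7u7u7u6qqqZmYd3d3d2ZVREMzMzREVWeIiZh3ZniJq7u7u7u7qqqpmZh3d3d3ZlVERDMzNERFZ3iImHZWZmeKu7vMzMu6qpmZmId3d2ZlVDNEMzREREVWd4iIdlVVVmiavM3MzLqpmZmIiHdmZlVEIzRERFVVRVZneIh2VEREVnibzMzMuqmZmZmId3dmVUQzM0RFVmVVVmZ3d2ZURERFVom7u7u7qqqpmpmHd3ZlVDM0RFVmZmZmZ3d3ZlVEQzRVeJq6q7u6qqqqqYeIh2VVRDNEVVZmZmd3d3dmVEQzNEVniaqqq7u7u7qYiImHZlVUQ0RVVmZmd3iIh3ZUQzNEVWeImZmaq7u7upiImZh2VVVEREVVZmZ3eIiIdkQzNERVVniIiImamZqpiIiaqHZVVVRERVVmZnd4iIh1QzNERFVVZ4iHeImIiIiIiKqodlVWVURFVWZmZ3iIh2QzM0REVVVmd3d3eId3d4iJqph2VWZlVFVVVmZ3eIiHUyIzNERERVZ3ZmZnd2ZniImpl2Zld2ZVVVZmZ3eImHZCIjMzRERFVmZlVWZmZmeJmqmHd2ZmZmZmZmZnd4iIZTIjMzNERERVZlVFVVZmaJqqqYiId2Zmd3d3ZmZ3d4dkIiMzMzNERVVmVURFVVV5q7qpmZh3VVZ4iId3ZmZ3d1MiIzMzMzRFVmZVREREVoq7uqmZh2ZVVniZmId3Zmd2UyIiMzMzNEVmZlVDRERWiru6mZh2ZVVniJmZiHd3ZmZDISIzMzM0VWZVVDMzNFeau6qZiHZVVWZ4iIiIiHdmZUIRIiMzM0RVVURDMzM0VoqqqpmHZlVVVmd4iIiIh2ZUMhEiIjM0RFVUMzMiMzRWiaqqmYdmZVVVVmd3d4iHZlQyESIiIzREREMyIiIiM0V5qqmId2ZlRERVZmZneHdlQzIREiIjNEREQzIiIiIjRGiZmHZmVVVERFZmZWZ3d2VDMhESIiMzREQzMiIiEiM0VomIdlVUREQ0VmZVZnd2VUMiERIiMzM0RDMiIiIRIjNGeIdlVUQz"/>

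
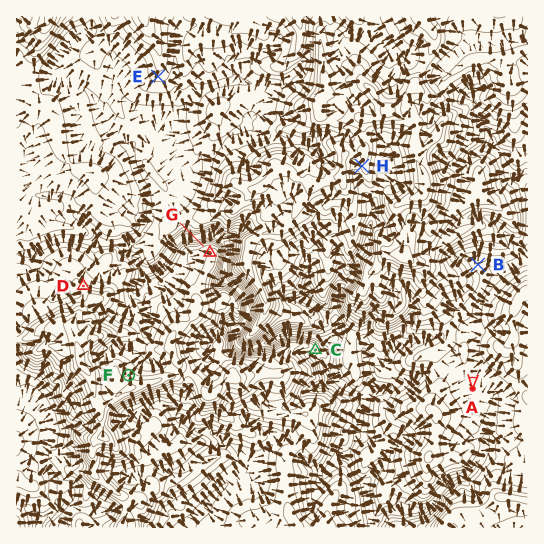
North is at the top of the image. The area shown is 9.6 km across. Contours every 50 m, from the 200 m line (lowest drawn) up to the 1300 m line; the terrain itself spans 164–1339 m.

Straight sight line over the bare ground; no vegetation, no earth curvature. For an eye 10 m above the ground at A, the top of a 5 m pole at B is out of sight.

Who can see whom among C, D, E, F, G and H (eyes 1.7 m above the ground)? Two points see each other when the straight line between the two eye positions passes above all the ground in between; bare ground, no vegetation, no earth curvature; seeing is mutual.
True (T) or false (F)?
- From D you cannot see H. T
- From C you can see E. F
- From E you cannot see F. F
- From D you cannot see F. T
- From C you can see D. F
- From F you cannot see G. F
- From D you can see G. T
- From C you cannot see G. T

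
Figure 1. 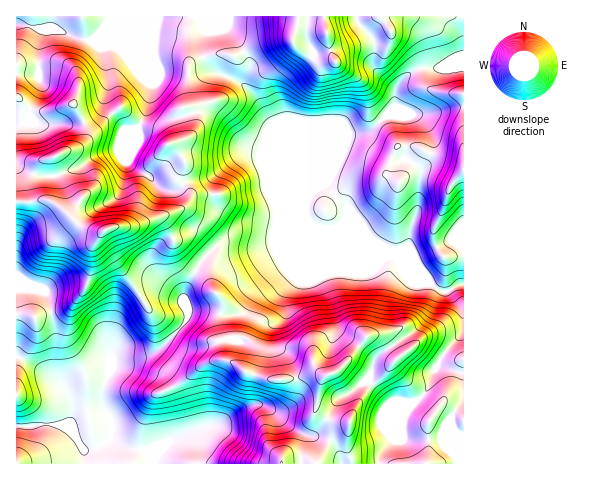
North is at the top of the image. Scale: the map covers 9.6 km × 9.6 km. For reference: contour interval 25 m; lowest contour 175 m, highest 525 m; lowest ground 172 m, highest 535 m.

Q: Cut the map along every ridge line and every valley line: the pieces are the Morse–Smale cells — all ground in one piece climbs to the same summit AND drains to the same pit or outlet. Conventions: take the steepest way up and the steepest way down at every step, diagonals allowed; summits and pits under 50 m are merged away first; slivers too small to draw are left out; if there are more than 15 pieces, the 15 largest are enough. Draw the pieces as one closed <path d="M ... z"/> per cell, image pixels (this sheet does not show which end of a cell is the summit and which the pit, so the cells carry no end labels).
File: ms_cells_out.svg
<path d="M17 96l-1 260 22 11 29 25 5 11 0 14-4 6-8 2 16 12 8 12 1 15 63 0 1-5-5-8-21-5-14-7 4-14-11-19-1-8 11-41 7-3 27 2 9-4 27-25 6-9 0-7-4-6 0-11 12-23-14-11-14-33-10-10 24-9 7-6 1-9-11-13 0-6 6-12-7-14-5-5-5 0-9-14-19-6-20-16-10 8-28 31 4-8 0-11-13-23-20 6-13 2-13-5z"/><path d="M197 272l-2 0-11 22 0 11 4 6 0 7-7 10-28 25-7 3-27-2-7 3-3 15-5 13-3 13 1 8 11 19-3 15 13 6 21 5 5 8 1 5 314-1-1-104-14 0-25-16-8 1-17 13-16-21-12-2-9 7-12 17-17 15-6 2-16-2-18 6-27 0-18-7 6-9 0-10 2-2-1-4-12-10-12 1 0 4-1-2-3 15 2 6-6-4-3-13 3-5-3-11 3-28-11-10-6-12z"/><path d="M231 241l-8 1-10 7-10 10-7 12 10 7 6 12 11 10-3 13 0 15 3 7-3 9 3 13 2 3 3 0 0-18 7-5 8 0 12 10 0 13-3 8-4 2 1 3 25 7 19-1 18-6 16 2 10-4 25-30 9-7 12 2 16 21 17-13 8-1 25 16 11 1 4-2-1-74-7 2-8 5-7 0-10-7-18-18-17-8-10 0-3 2-72 0-37-15-25 1z"/><path d="M203 57l-9 3-5 6 1 38-4 2 4 2 3 7 0 16-6 7-13 5 11 19-6 12 0 6 11 13 0 6-8 9-24 9 10 10 9 25 10 14 9 4 7-11 10-10 14-8 22 5 25-1 37 15 72 0 3-2 10 0 14 5-8-8-25-11-10-10-2-6-17-20-22-24-8 4-8 7-4 10-34-82-16-25-15-16-28-10z"/><path d="M463 16l-92 1-29 19-14-1 6 25-16 2-18-12-8-11-13 0-16 4-27 13-11-3-15 1-6 3 0 3 9 12 28 10 15 16 16 25 34 82 4-10 19-15 18-43 3-3 14-1 8-4 23-23 0-15 4-7 10-10 10-6 45-1z"/><path d="M463 67l-44 1-10 6-10 10-4 7 0 15-23 23-8 4-14 1-3 3-13 31-9 15 23 25 17 20 2 6 10 10 28 14 26 26 10 7 7 0 8-5 8-2z"/><path d="M196 16l-179 0-1 80 11 11 13 5 13-2 20-6 13 23 0 11-3 6 27-29 10-8 20 16 19 6 9 14 19-5 8-11-2-12-3-7-4-2 4-2-1-38 5-6 9-3-3-14 4-14z"/><path d="M298 16l-101 0 7 13-4 14 3 13 13-3 20 3 27-13 16-4 13 0 5-13z"/><path d="M19 357l-3 0 0 68 2 2 13 0 8-3 21 2 8-3 4-6 0-14-5-11-29-25z"/><path d="M56 424l-17 0-8 3-14-1-1 37 68 1 1-11-9-16-12-10z"/><path d="M374 16l-75 0-7 25 8 9 18 12 16-2-8-26 8 3 8-1z"/>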